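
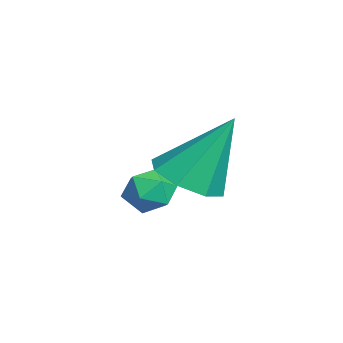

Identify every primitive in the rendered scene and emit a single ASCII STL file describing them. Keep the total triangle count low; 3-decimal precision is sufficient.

solid 
facet normal -0.884 0.039 0.467
outer loop
vertex -3.943 -3.669 0.864
vertex -3.831 -4.334 1.131
vertex -3.609 -3.752 1.503
endloop
endfacet
facet normal -0.600 0.691 0.403
outer loop
vertex -3.943 -3.669 0.864
vertex -3.609 -3.752 1.503
vertex -3.365 -3.262 1.027
endloop
endfacet
facet normal -0.495 0.819 -0.290
outer loop
vertex -3.943 -3.669 0.864
vertex -3.365 -3.262 1.027
vertex -3.436 -3.541 0.361
endloop
endfacet
facet normal -0.713 0.246 -0.656
outer loop
vertex -3.943 -3.669 0.864
vertex -3.436 -3.541 0.361
vertex -3.724 -4.204 0.425
endloop
endfacet
facet normal -0.953 -0.236 -0.188
outer loop
vertex -3.943 -3.669 0.864
vertex -3.724 -4.204 0.425
vertex -3.831 -4.334 1.131
endloop
endfacet
facet normal 0.037 0.687 0.726
outer loop
vertex -3.365 -3.262 1.027
vertex -3.609 -3.752 1.503
vertex -2.896 -3.676 1.395
endloop
endfacet
facet normal -0.423 -0.368 0.828
outer loop
vertex -3.609 -3.752 1.503
vertex -3.831 -4.334 1.131
vertex -3.184 -4.339 1.459
endloop
endfacet
facet normal -0.536 -0.812 -0.231
outer loop
vertex -3.831 -4.334 1.131
vertex -3.724 -4.204 0.425
vertex -3.255 -4.618 0.793
endloop
endfacet
facet normal -0.146 -0.032 -0.989
outer loop
vertex -3.724 -4.204 0.425
vertex -3.436 -3.541 0.361
vertex -3.011 -4.128 0.317
endloop
endfacet
facet normal 0.208 0.894 -0.397
outer loop
vertex -3.436 -3.541 0.361
vertex -3.365 -3.262 1.027
vertex -2.789 -3.546 0.689
endloop
endfacet
facet normal 0.713 -0.246 0.656
outer loop
vertex -2.677 -4.211 0.956
vertex -2.896 -3.676 1.395
vertex -3.184 -4.339 1.459
endloop
endfacet
facet normal 0.495 -0.819 0.290
outer loop
vertex -2.677 -4.211 0.956
vertex -3.184 -4.339 1.459
vertex -3.255 -4.618 0.793
endloop
endfacet
facet normal 0.600 -0.691 -0.403
outer loop
vertex -2.677 -4.211 0.956
vertex -3.255 -4.618 0.793
vertex -3.011 -4.128 0.317
endloop
endfacet
facet normal 0.884 -0.039 -0.467
outer loop
vertex -2.677 -4.211 0.956
vertex -3.011 -4.128 0.317
vertex -2.789 -3.546 0.689
endloop
endfacet
facet normal 0.953 0.236 0.188
outer loop
vertex -2.677 -4.211 0.956
vertex -2.789 -3.546 0.689
vertex -2.896 -3.676 1.395
endloop
endfacet
facet normal 0.146 0.032 0.989
outer loop
vertex -3.184 -4.339 1.459
vertex -2.896 -3.676 1.395
vertex -3.609 -3.752 1.503
endloop
endfacet
facet normal -0.208 -0.894 0.397
outer loop
vertex -3.255 -4.618 0.793
vertex -3.184 -4.339 1.459
vertex -3.831 -4.334 1.131
endloop
endfacet
facet normal -0.037 -0.687 -0.726
outer loop
vertex -3.011 -4.128 0.317
vertex -3.255 -4.618 0.793
vertex -3.724 -4.204 0.425
endloop
endfacet
facet normal 0.423 0.368 -0.828
outer loop
vertex -2.789 -3.546 0.689
vertex -3.011 -4.128 0.317
vertex -3.436 -3.541 0.361
endloop
endfacet
facet normal 0.536 0.812 0.231
outer loop
vertex -2.896 -3.676 1.395
vertex -2.789 -3.546 0.689
vertex -3.365 -3.262 1.027
endloop
endfacet
facet normal -0.035 -0.496 -0.868
outer loop
vertex -0.11 -2.986 2.07
vertex -0.996 -3.29 2.279
vertex -0.629 -2.526 1.828
endloop
endfacet
facet normal 0.664 0.747 -0.005
outer loop
vertex -0.11 -2.986 2.07
vertex -0.629 -2.526 1.828
vertex -0.924 -2.25 4.101
endloop
endfacet
facet normal -0.035 -0.496 -0.868
outer loop
vertex -0.629 -2.526 1.828
vertex -0.996 -3.29 2.279
vertex -1.363 -2.513 1.85
endloop
endfacet
facet normal 0.014 0.993 -0.119
outer loop
vertex -0.629 -2.526 1.828
vertex -1.363 -2.513 1.85
vertex -0.924 -2.25 4.101
endloop
endfacet
facet normal -0.034 -0.495 -0.868
outer loop
vertex -1.363 -2.513 1.85
vertex -0.996 -3.29 2.279
vertex -1.883 -2.956 2.123
endloop
endfacet
facet normal -0.638 0.770 0.034
outer loop
vertex -1.363 -2.513 1.85
vertex -1.883 -2.956 2.123
vertex -0.924 -2.25 4.101
endloop
endfacet
facet normal -0.034 -0.495 -0.868
outer loop
vertex -1.883 -2.956 2.123
vertex -0.996 -3.29 2.279
vertex -1.883 -3.594 2.487
endloop
endfacet
facet normal -0.907 0.208 0.365
outer loop
vertex -1.883 -2.956 2.123
vertex -1.883 -3.594 2.487
vertex -0.924 -2.25 4.101
endloop
endfacet
facet normal -0.034 -0.495 -0.868
outer loop
vertex -1.883 -3.594 2.487
vertex -0.996 -3.29 2.279
vertex -1.364 -4.054 2.729
endloop
endfacet
facet normal -0.638 -0.362 0.680
outer loop
vertex -1.883 -3.594 2.487
vertex -1.364 -4.054 2.729
vertex -0.924 -2.25 4.101
endloop
endfacet
facet normal -0.035 -0.495 -0.868
outer loop
vertex -1.364 -4.054 2.729
vertex -0.996 -3.29 2.279
vertex -0.629 -4.067 2.707
endloop
endfacet
facet normal 0.013 -0.607 0.794
outer loop
vertex -1.364 -4.054 2.729
vertex -0.629 -4.067 2.707
vertex -0.924 -2.25 4.101
endloop
endfacet
facet normal -0.035 -0.495 -0.868
outer loop
vertex -0.629 -4.067 2.707
vertex -0.996 -3.29 2.279
vertex -0.11 -3.625 2.434
endloop
endfacet
facet normal 0.664 -0.384 0.641
outer loop
vertex -0.629 -4.067 2.707
vertex -0.11 -3.625 2.434
vertex -0.924 -2.25 4.101
endloop
endfacet
facet normal -0.035 -0.495 -0.868
outer loop
vertex -0.11 -3.625 2.434
vertex -0.996 -3.29 2.279
vertex -0.11 -2.986 2.07
endloop
endfacet
facet normal 0.934 0.177 0.310
outer loop
vertex -0.11 -3.625 2.434
vertex -0.11 -2.986 2.07
vertex -0.924 -2.25 4.101
endloop
endfacet

endsolid


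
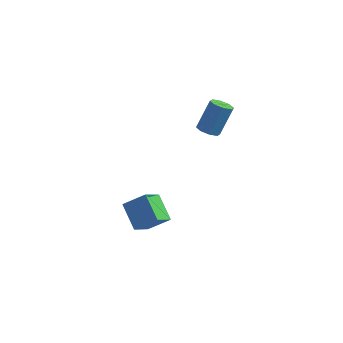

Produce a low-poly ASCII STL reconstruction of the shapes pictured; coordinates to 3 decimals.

solid 
facet normal -0.614 0.549 0.567
outer loop
vertex -2.918 -1.38 -2.273
vertex -2.685 -0.308 -3.059
vertex -3.942 -1.726 -3.048
endloop
endfacet
facet normal -0.173 -0.794 0.583
outer loop
vertex -2.995 -2.572 -3.921
vertex -2.918 -1.38 -2.273
vertex -3.942 -1.726 -3.048
endloop
endfacet
facet normal -0.615 0.549 0.566
outer loop
vertex -3.942 -1.726 -3.048
vertex -2.685 -0.308 -3.059
vertex -3.709 -0.654 -3.835
endloop
endfacet
facet normal -0.770 -0.260 -0.583
outer loop
vertex -3.709 -0.654 -3.835
vertex -2.995 -2.572 -3.921
vertex -3.942 -1.726 -3.048
endloop
endfacet
facet normal 0.770 0.260 0.583
outer loop
vertex -2.918 -1.38 -2.273
vertex -1.738 -1.154 -3.932
vertex -2.685 -0.308 -3.059
endloop
endfacet
facet normal -0.173 -0.794 0.583
outer loop
vertex -1.971 -2.226 -3.145
vertex -2.918 -1.38 -2.273
vertex -2.995 -2.572 -3.921
endloop
endfacet
facet normal 0.770 0.261 0.583
outer loop
vertex -1.971 -2.226 -3.145
vertex -1.738 -1.154 -3.932
vertex -2.918 -1.38 -2.273
endloop
endfacet
facet normal 0.173 0.794 -0.582
outer loop
vertex -2.685 -0.308 -3.059
vertex -1.738 -1.154 -3.932
vertex -3.709 -0.654 -3.835
endloop
endfacet
facet normal -0.770 -0.260 -0.583
outer loop
vertex -2.762 -1.5 -4.707
vertex -2.995 -2.572 -3.921
vertex -3.709 -0.654 -3.835
endloop
endfacet
facet normal 0.173 0.794 -0.583
outer loop
vertex -3.709 -0.654 -3.835
vertex -1.738 -1.154 -3.932
vertex -2.762 -1.5 -4.707
endloop
endfacet
facet normal 0.615 -0.549 -0.566
outer loop
vertex -2.762 -1.5 -4.707
vertex -1.971 -2.226 -3.145
vertex -2.995 -2.572 -3.921
endloop
endfacet
facet normal 0.614 -0.549 -0.566
outer loop
vertex -1.738 -1.154 -3.932
vertex -1.971 -2.226 -3.145
vertex -2.762 -1.5 -4.707
endloop
endfacet
facet normal -0.234 -0.426 -0.874
outer loop
vertex -0.135 0.649 1.316
vertex -0.688 0.879 1.352
vertex -0.165 1.064 1.122
endloop
endfacet
facet normal 0.970 -0.042 -0.239
outer loop
vertex -0.135 0.649 1.316
vertex -0.165 1.064 1.122
vertex 0.26 1.37 2.793
endloop
endfacet
facet normal 0.970 -0.042 -0.239
outer loop
vertex 0.26 1.37 2.793
vertex -0.165 1.064 1.122
vertex 0.23 1.785 2.598
endloop
endfacet
facet normal 0.234 0.427 0.873
outer loop
vertex 0.26 1.37 2.793
vertex 0.23 1.785 2.598
vertex -0.292 1.601 2.828
endloop
endfacet
facet normal -0.234 -0.426 -0.874
outer loop
vertex -0.165 1.064 1.122
vertex -0.688 0.879 1.352
vertex -0.501 1.371 1.062
endloop
endfacet
facet normal 0.640 0.609 -0.469
outer loop
vertex -0.165 1.064 1.122
vertex -0.501 1.371 1.062
vertex 0.23 1.785 2.598
endloop
endfacet
facet normal 0.640 0.609 -0.469
outer loop
vertex 0.23 1.785 2.598
vertex -0.501 1.371 1.062
vertex -0.106 2.092 2.538
endloop
endfacet
facet normal 0.234 0.427 0.873
outer loop
vertex 0.23 1.785 2.598
vertex -0.106 2.092 2.538
vertex -0.292 1.601 2.828
endloop
endfacet
facet normal -0.234 -0.426 -0.874
outer loop
vertex -0.501 1.371 1.062
vertex -0.688 0.879 1.352
vertex -0.947 1.39 1.172
endloop
endfacet
facet normal -0.066 0.903 -0.424
outer loop
vertex -0.501 1.371 1.062
vertex -0.947 1.39 1.172
vertex -0.106 2.092 2.538
endloop
endfacet
facet normal -0.066 0.903 -0.424
outer loop
vertex -0.106 2.092 2.538
vertex -0.947 1.39 1.172
vertex -0.552 2.111 2.648
endloop
endfacet
facet normal 0.234 0.427 0.873
outer loop
vertex -0.106 2.092 2.538
vertex -0.552 2.111 2.648
vertex -0.292 1.601 2.828
endloop
endfacet
facet normal -0.234 -0.426 -0.874
outer loop
vertex -0.947 1.39 1.172
vertex -0.688 0.879 1.352
vertex -1.24 1.11 1.387
endloop
endfacet
facet normal -0.733 0.668 -0.130
outer loop
vertex -0.947 1.39 1.172
vertex -1.24 1.11 1.387
vertex -0.552 2.111 2.648
endloop
endfacet
facet normal -0.733 0.667 -0.130
outer loop
vertex -0.552 2.111 2.648
vertex -1.24 1.11 1.387
vertex -0.845 1.831 2.864
endloop
endfacet
facet normal 0.235 0.428 0.873
outer loop
vertex -0.552 2.111 2.648
vertex -0.845 1.831 2.864
vertex -0.292 1.601 2.828
endloop
endfacet
facet normal -0.234 -0.427 -0.873
outer loop
vertex -1.24 1.11 1.387
vertex -0.688 0.879 1.352
vertex -1.21 0.695 1.582
endloop
endfacet
facet normal -0.970 0.042 0.239
outer loop
vertex -1.24 1.11 1.387
vertex -1.21 0.695 1.582
vertex -0.845 1.831 2.864
endloop
endfacet
facet normal -0.970 0.042 0.239
outer loop
vertex -0.845 1.831 2.864
vertex -1.21 0.695 1.582
vertex -0.815 1.416 3.058
endloop
endfacet
facet normal 0.234 0.426 0.874
outer loop
vertex -0.845 1.831 2.864
vertex -0.815 1.416 3.058
vertex -0.292 1.601 2.828
endloop
endfacet
facet normal -0.234 -0.427 -0.873
outer loop
vertex -1.21 0.695 1.582
vertex -0.688 0.879 1.352
vertex -0.874 0.388 1.642
endloop
endfacet
facet normal -0.640 -0.609 0.469
outer loop
vertex -1.21 0.695 1.582
vertex -0.874 0.388 1.642
vertex -0.815 1.416 3.058
endloop
endfacet
facet normal -0.640 -0.609 0.469
outer loop
vertex -0.815 1.416 3.058
vertex -0.874 0.388 1.642
vertex -0.479 1.109 3.118
endloop
endfacet
facet normal 0.234 0.426 0.874
outer loop
vertex -0.815 1.416 3.058
vertex -0.479 1.109 3.118
vertex -0.292 1.601 2.828
endloop
endfacet
facet normal -0.234 -0.427 -0.873
outer loop
vertex -0.874 0.388 1.642
vertex -0.688 0.879 1.352
vertex -0.428 0.369 1.532
endloop
endfacet
facet normal 0.066 -0.903 0.424
outer loop
vertex -0.874 0.388 1.642
vertex -0.428 0.369 1.532
vertex -0.479 1.109 3.118
endloop
endfacet
facet normal 0.066 -0.903 0.424
outer loop
vertex -0.479 1.109 3.118
vertex -0.428 0.369 1.532
vertex -0.033 1.09 3.008
endloop
endfacet
facet normal 0.234 0.426 0.874
outer loop
vertex -0.479 1.109 3.118
vertex -0.033 1.09 3.008
vertex -0.292 1.601 2.828
endloop
endfacet
facet normal -0.235 -0.428 -0.873
outer loop
vertex -0.428 0.369 1.532
vertex -0.688 0.879 1.352
vertex -0.135 0.649 1.316
endloop
endfacet
facet normal 0.733 -0.667 0.130
outer loop
vertex -0.428 0.369 1.532
vertex -0.135 0.649 1.316
vertex -0.033 1.09 3.008
endloop
endfacet
facet normal 0.733 -0.668 0.130
outer loop
vertex -0.033 1.09 3.008
vertex -0.135 0.649 1.316
vertex 0.26 1.37 2.793
endloop
endfacet
facet normal 0.234 0.426 0.874
outer loop
vertex -0.033 1.09 3.008
vertex 0.26 1.37 2.793
vertex -0.292 1.601 2.828
endloop
endfacet

endsolid


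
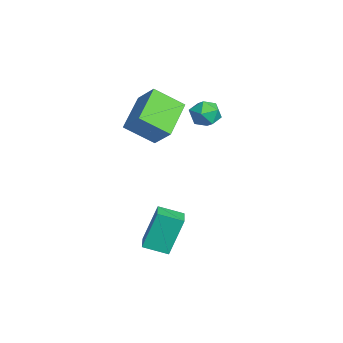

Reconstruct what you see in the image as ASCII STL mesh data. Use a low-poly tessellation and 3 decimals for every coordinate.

solid 
facet normal -0.587 -0.438 -0.680
outer loop
vertex -0.05 0.069 -0.42
vertex -1.475 0.78 0.352
vertex 0.068 1.227 -1.268
endloop
endfacet
facet normal 0.805 -0.402 -0.436
outer loop
vertex 0.755 1.74 -0.472
vertex -0.05 0.069 -0.42
vertex 0.068 1.227 -1.268
endloop
endfacet
facet normal -0.588 -0.438 -0.680
outer loop
vertex 0.068 1.227 -1.268
vertex -1.475 0.78 0.352
vertex -1.357 1.938 -0.495
endloop
endfacet
facet normal 0.082 0.804 -0.589
outer loop
vertex -1.357 1.938 -0.495
vertex 0.755 1.74 -0.472
vertex 0.068 1.227 -1.268
endloop
endfacet
facet normal -0.082 -0.804 0.589
outer loop
vertex -0.05 0.069 -0.42
vertex -0.788 1.293 1.148
vertex -1.475 0.78 0.352
endloop
endfacet
facet normal 0.805 -0.401 -0.437
outer loop
vertex 0.637 0.582 0.375
vertex -0.05 0.069 -0.42
vertex 0.755 1.74 -0.472
endloop
endfacet
facet normal -0.082 -0.804 0.589
outer loop
vertex 0.637 0.582 0.375
vertex -0.788 1.293 1.148
vertex -0.05 0.069 -0.42
endloop
endfacet
facet normal -0.805 0.401 0.436
outer loop
vertex -1.475 0.78 0.352
vertex -0.788 1.293 1.148
vertex -1.357 1.938 -0.495
endloop
endfacet
facet normal 0.082 0.804 -0.589
outer loop
vertex -0.67 2.451 0.3
vertex 0.755 1.74 -0.472
vertex -1.357 1.938 -0.495
endloop
endfacet
facet normal -0.805 0.402 0.436
outer loop
vertex -1.357 1.938 -0.495
vertex -0.788 1.293 1.148
vertex -0.67 2.451 0.3
endloop
endfacet
facet normal 0.587 0.438 0.681
outer loop
vertex -0.67 2.451 0.3
vertex 0.637 0.582 0.375
vertex 0.755 1.74 -0.472
endloop
endfacet
facet normal 0.588 0.438 0.680
outer loop
vertex -0.788 1.293 1.148
vertex 0.637 0.582 0.375
vertex -0.67 2.451 0.3
endloop
endfacet
facet normal -0.968 0.123 -0.217
outer loop
vertex 3.121 0.992 -2.837
vertex 3.312 1.918 -3.163
vertex 3.382 0.413 -4.327
endloop
endfacet
facet normal -0.191 -0.926 0.326
outer loop
vertex 4.408 0.282 -4.097
vertex 3.121 0.992 -2.837
vertex 3.382 0.413 -4.327
endloop
endfacet
facet normal -0.968 0.123 -0.218
outer loop
vertex 3.382 0.413 -4.327
vertex 3.312 1.918 -3.163
vertex 3.573 1.338 -4.653
endloop
endfacet
facet normal 0.161 -0.357 -0.920
outer loop
vertex 3.573 1.338 -4.653
vertex 4.408 0.282 -4.097
vertex 3.382 0.413 -4.327
endloop
endfacet
facet normal -0.161 0.357 0.920
outer loop
vertex 3.121 0.992 -2.837
vertex 4.338 1.787 -2.933
vertex 3.312 1.918 -3.163
endloop
endfacet
facet normal -0.191 -0.926 0.327
outer loop
vertex 4.147 0.862 -2.607
vertex 3.121 0.992 -2.837
vertex 4.408 0.282 -4.097
endloop
endfacet
facet normal -0.161 0.357 0.920
outer loop
vertex 4.147 0.862 -2.607
vertex 4.338 1.787 -2.933
vertex 3.121 0.992 -2.837
endloop
endfacet
facet normal 0.191 0.926 -0.327
outer loop
vertex 3.312 1.918 -3.163
vertex 4.338 1.787 -2.933
vertex 3.573 1.338 -4.653
endloop
endfacet
facet normal 0.161 -0.357 -0.920
outer loop
vertex 4.599 1.208 -4.423
vertex 4.408 0.282 -4.097
vertex 3.573 1.338 -4.653
endloop
endfacet
facet normal 0.190 0.926 -0.326
outer loop
vertex 3.573 1.338 -4.653
vertex 4.338 1.787 -2.933
vertex 4.599 1.208 -4.423
endloop
endfacet
facet normal 0.968 -0.123 0.218
outer loop
vertex 4.599 1.208 -4.423
vertex 4.147 0.862 -2.607
vertex 4.408 0.282 -4.097
endloop
endfacet
facet normal 0.968 -0.123 0.218
outer loop
vertex 4.338 1.787 -2.933
vertex 4.147 0.862 -2.607
vertex 4.599 1.208 -4.423
endloop
endfacet
facet normal -0.555 0.826 -0.096
outer loop
vertex 0.776 3.601 0.31
vertex 0.221 3.223 0.267
vertex 0.436 3.437 0.867
endloop
endfacet
facet normal 0.027 0.954 0.298
outer loop
vertex 0.776 3.601 0.31
vertex 0.436 3.437 0.867
vertex 1.109 3.418 0.866
endloop
endfacet
facet normal 0.600 0.794 -0.098
outer loop
vertex 0.776 3.601 0.31
vertex 1.109 3.418 0.866
vertex 1.309 3.193 0.264
endloop
endfacet
facet normal 0.371 0.568 -0.735
outer loop
vertex 0.776 3.601 0.31
vertex 1.309 3.193 0.264
vertex 0.761 3.072 -0.106
endloop
endfacet
facet normal -0.343 0.587 -0.734
outer loop
vertex 0.776 3.601 0.31
vertex 0.761 3.072 -0.106
vertex 0.221 3.223 0.267
endloop
endfacet
facet normal 0.016 0.514 0.858
outer loop
vertex 1.109 3.418 0.866
vertex 0.436 3.437 0.867
vertex 0.759 2.928 1.166
endloop
endfacet
facet normal -0.926 0.306 0.223
outer loop
vertex 0.436 3.437 0.867
vertex 0.221 3.223 0.267
vertex 0.211 2.807 0.796
endloop
endfacet
facet normal -0.582 -0.080 -0.810
outer loop
vertex 0.221 3.223 0.267
vertex 0.761 3.072 -0.106
vertex 0.411 2.582 0.194
endloop
endfacet
facet normal 0.573 -0.113 -0.812
outer loop
vertex 0.761 3.072 -0.106
vertex 1.309 3.193 0.264
vertex 1.084 2.563 0.193
endloop
endfacet
facet normal 0.942 0.254 0.218
outer loop
vertex 1.309 3.193 0.264
vertex 1.109 3.418 0.866
vertex 1.299 2.777 0.793
endloop
endfacet
facet normal -0.371 -0.568 0.735
outer loop
vertex 0.744 2.399 0.75
vertex 0.759 2.928 1.166
vertex 0.211 2.807 0.796
endloop
endfacet
facet normal -0.600 -0.794 0.098
outer loop
vertex 0.744 2.399 0.75
vertex 0.211 2.807 0.796
vertex 0.411 2.582 0.194
endloop
endfacet
facet normal -0.027 -0.954 -0.298
outer loop
vertex 0.744 2.399 0.75
vertex 0.411 2.582 0.194
vertex 1.084 2.563 0.193
endloop
endfacet
facet normal 0.555 -0.826 0.096
outer loop
vertex 0.744 2.399 0.75
vertex 1.084 2.563 0.193
vertex 1.299 2.777 0.793
endloop
endfacet
facet normal 0.343 -0.587 0.734
outer loop
vertex 0.744 2.399 0.75
vertex 1.299 2.777 0.793
vertex 0.759 2.928 1.166
endloop
endfacet
facet normal -0.573 0.113 0.812
outer loop
vertex 0.211 2.807 0.796
vertex 0.759 2.928 1.166
vertex 0.436 3.437 0.867
endloop
endfacet
facet normal -0.942 -0.254 -0.218
outer loop
vertex 0.411 2.582 0.194
vertex 0.211 2.807 0.796
vertex 0.221 3.223 0.267
endloop
endfacet
facet normal -0.016 -0.514 -0.858
outer loop
vertex 1.084 2.563 0.193
vertex 0.411 2.582 0.194
vertex 0.761 3.072 -0.106
endloop
endfacet
facet normal 0.926 -0.306 -0.223
outer loop
vertex 1.299 2.777 0.793
vertex 1.084 2.563 0.193
vertex 1.309 3.193 0.264
endloop
endfacet
facet normal 0.582 0.080 0.810
outer loop
vertex 0.759 2.928 1.166
vertex 1.299 2.777 0.793
vertex 1.109 3.418 0.866
endloop
endfacet

endsolid


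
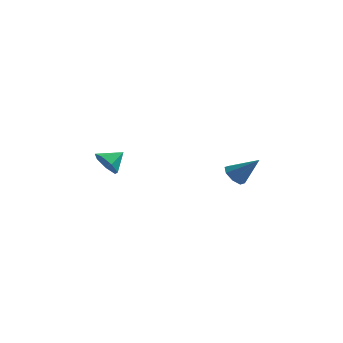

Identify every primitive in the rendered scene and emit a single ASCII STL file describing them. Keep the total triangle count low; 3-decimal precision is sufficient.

solid 
facet normal -0.719 0.037 -0.694
outer loop
vertex 3.687 1.249 2.044
vertex 3.138 1.235 2.612
vertex 3.534 1.803 2.232
endloop
endfacet
facet normal 0.867 0.357 -0.348
outer loop
vertex 3.687 1.249 2.044
vertex 3.534 1.803 2.232
vertex 4.462 1.165 3.888
endloop
endfacet
facet normal -0.720 0.038 -0.693
outer loop
vertex 3.534 1.803 2.232
vertex 3.138 1.235 2.612
vertex 3.15 2.025 2.643
endloop
endfacet
facet normal 0.526 0.850 0.033
outer loop
vertex 3.534 1.803 2.232
vertex 3.15 2.025 2.643
vertex 4.462 1.165 3.888
endloop
endfacet
facet normal -0.720 0.038 -0.693
outer loop
vertex 3.15 2.025 2.643
vertex 3.138 1.235 2.612
vertex 2.759 1.783 3.036
endloop
endfacet
facet normal 0.031 0.837 0.546
outer loop
vertex 3.15 2.025 2.643
vertex 2.759 1.783 3.036
vertex 4.462 1.165 3.888
endloop
endfacet
facet normal -0.720 0.039 -0.693
outer loop
vertex 2.759 1.783 3.036
vertex 3.138 1.235 2.612
vertex 2.59 1.221 3.18
endloop
endfacet
facet normal -0.326 0.325 0.888
outer loop
vertex 2.759 1.783 3.036
vertex 2.59 1.221 3.18
vertex 4.462 1.165 3.888
endloop
endfacet
facet normal -0.720 0.038 -0.693
outer loop
vertex 2.59 1.221 3.18
vertex 3.138 1.235 2.612
vertex 2.742 0.667 2.992
endloop
endfacet
facet normal -0.337 -0.384 0.860
outer loop
vertex 2.59 1.221 3.18
vertex 2.742 0.667 2.992
vertex 4.462 1.165 3.888
endloop
endfacet
facet normal -0.720 0.038 -0.693
outer loop
vertex 2.742 0.667 2.992
vertex 3.138 1.235 2.612
vertex 3.126 0.446 2.581
endloop
endfacet
facet normal 0.006 -0.879 0.478
outer loop
vertex 2.742 0.667 2.992
vertex 3.126 0.446 2.581
vertex 4.462 1.165 3.888
endloop
endfacet
facet normal -0.719 0.038 -0.694
outer loop
vertex 3.126 0.446 2.581
vertex 3.138 1.235 2.612
vertex 3.518 0.687 2.188
endloop
endfacet
facet normal 0.499 -0.866 -0.033
outer loop
vertex 3.126 0.446 2.581
vertex 3.518 0.687 2.188
vertex 4.462 1.165 3.888
endloop
endfacet
facet normal -0.719 0.038 -0.694
outer loop
vertex 3.518 0.687 2.188
vertex 3.138 1.235 2.612
vertex 3.687 1.249 2.044
endloop
endfacet
facet normal 0.856 -0.354 -0.376
outer loop
vertex 3.518 0.687 2.188
vertex 3.687 1.249 2.044
vertex 4.462 1.165 3.888
endloop
endfacet
facet normal -0.632 -0.600 -0.491
outer loop
vertex -3.482 1.495 2.054
vertex -3.931 1.309 2.858
vertex -4.1 1.995 2.238
endloop
endfacet
facet normal 0.488 0.761 -0.428
outer loop
vertex -3.482 1.495 2.054
vertex -4.1 1.995 2.238
vertex -3.129 2.071 3.482
endloop
endfacet
facet normal -0.631 -0.600 -0.492
outer loop
vertex -4.1 1.995 2.238
vertex -3.931 1.309 2.858
vertex -4.591 1.978 2.889
endloop
endfacet
facet normal -0.057 0.998 -0.017
outer loop
vertex -4.1 1.995 2.238
vertex -4.591 1.978 2.889
vertex -3.129 2.071 3.482
endloop
endfacet
facet normal -0.631 -0.600 -0.492
outer loop
vertex -4.591 1.978 2.889
vertex -3.931 1.309 2.858
vertex -4.585 1.457 3.517
endloop
endfacet
facet normal -0.295 0.734 0.612
outer loop
vertex -4.591 1.978 2.889
vertex -4.585 1.457 3.517
vertex -3.129 2.071 3.482
endloop
endfacet
facet normal -0.631 -0.601 -0.491
outer loop
vertex -4.585 1.457 3.517
vertex -3.931 1.309 2.858
vertex -4.086 0.825 3.649
endloop
endfacet
facet normal -0.047 0.168 0.985
outer loop
vertex -4.585 1.457 3.517
vertex -4.086 0.825 3.649
vertex -3.129 2.071 3.482
endloop
endfacet
facet normal -0.632 -0.600 -0.491
outer loop
vertex -4.086 0.825 3.649
vertex -3.931 1.309 2.858
vertex -3.471 0.557 3.185
endloop
endfacet
facet normal 0.500 -0.274 0.821
outer loop
vertex -4.086 0.825 3.649
vertex -3.471 0.557 3.185
vertex -3.129 2.071 3.482
endloop
endfacet
facet normal -0.632 -0.600 -0.491
outer loop
vertex -3.471 0.557 3.185
vertex -3.931 1.309 2.858
vertex -3.202 0.855 2.475
endloop
endfacet
facet normal 0.934 -0.259 0.245
outer loop
vertex -3.471 0.557 3.185
vertex -3.202 0.855 2.475
vertex -3.129 2.071 3.482
endloop
endfacet
facet normal -0.632 -0.600 -0.491
outer loop
vertex -3.202 0.855 2.475
vertex -3.931 1.309 2.858
vertex -3.482 1.495 2.054
endloop
endfacet
facet normal 0.929 0.202 -0.311
outer loop
vertex -3.202 0.855 2.475
vertex -3.482 1.495 2.054
vertex -3.129 2.071 3.482
endloop
endfacet

endsolid


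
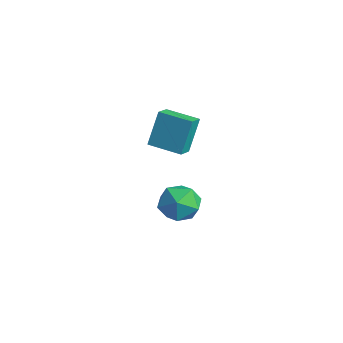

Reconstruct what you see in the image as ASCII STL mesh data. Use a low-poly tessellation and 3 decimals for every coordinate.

solid 
facet normal 0.173 -0.170 0.970
outer loop
vertex 0.086 -1.977 -2.506
vertex -0.64 -2.851 -2.53
vertex 0.46 -3.02 -2.756
endloop
endfacet
facet normal 0.748 0.111 0.654
outer loop
vertex 0.086 -1.977 -2.506
vertex 0.46 -3.02 -2.756
vertex 0.84 -2.125 -3.343
endloop
endfacet
facet normal 0.559 0.740 0.373
outer loop
vertex 0.086 -1.977 -2.506
vertex 0.84 -2.125 -3.343
vertex -0.026 -1.402 -3.479
endloop
endfacet
facet normal -0.133 0.847 0.516
outer loop
vertex 0.086 -1.977 -2.506
vertex -0.026 -1.402 -3.479
vertex -0.94 -1.851 -2.977
endloop
endfacet
facet normal -0.371 0.284 0.884
outer loop
vertex 0.086 -1.977 -2.506
vertex -0.94 -1.851 -2.977
vertex -0.64 -2.851 -2.53
endloop
endfacet
facet normal 0.940 -0.320 0.120
outer loop
vertex 0.84 -2.125 -3.343
vertex 0.46 -3.02 -2.756
vertex 0.58 -3.089 -3.883
endloop
endfacet
facet normal 0.010 -0.776 0.630
outer loop
vertex 0.46 -3.02 -2.756
vertex -0.64 -2.851 -2.53
vertex -0.334 -3.538 -3.381
endloop
endfacet
facet normal -0.870 -0.041 0.492
outer loop
vertex -0.64 -2.851 -2.53
vertex -0.94 -1.851 -2.977
vertex -1.2 -2.815 -3.517
endloop
endfacet
facet normal -0.484 0.869 -0.105
outer loop
vertex -0.94 -1.851 -2.977
vertex -0.026 -1.402 -3.479
vertex -0.82 -1.92 -4.104
endloop
endfacet
facet normal 0.634 0.697 -0.335
outer loop
vertex -0.026 -1.402 -3.479
vertex 0.84 -2.125 -3.343
vertex 0.28 -2.089 -4.33
endloop
endfacet
facet normal 0.133 -0.847 -0.516
outer loop
vertex -0.446 -2.963 -4.354
vertex 0.58 -3.089 -3.883
vertex -0.334 -3.538 -3.381
endloop
endfacet
facet normal -0.559 -0.740 -0.373
outer loop
vertex -0.446 -2.963 -4.354
vertex -0.334 -3.538 -3.381
vertex -1.2 -2.815 -3.517
endloop
endfacet
facet normal -0.748 -0.111 -0.654
outer loop
vertex -0.446 -2.963 -4.354
vertex -1.2 -2.815 -3.517
vertex -0.82 -1.92 -4.104
endloop
endfacet
facet normal -0.173 0.170 -0.970
outer loop
vertex -0.446 -2.963 -4.354
vertex -0.82 -1.92 -4.104
vertex 0.28 -2.089 -4.33
endloop
endfacet
facet normal 0.371 -0.284 -0.884
outer loop
vertex -0.446 -2.963 -4.354
vertex 0.28 -2.089 -4.33
vertex 0.58 -3.089 -3.883
endloop
endfacet
facet normal 0.484 -0.869 0.105
outer loop
vertex -0.334 -3.538 -3.381
vertex 0.58 -3.089 -3.883
vertex 0.46 -3.02 -2.756
endloop
endfacet
facet normal -0.634 -0.697 0.335
outer loop
vertex -1.2 -2.815 -3.517
vertex -0.334 -3.538 -3.381
vertex -0.64 -2.851 -2.53
endloop
endfacet
facet normal -0.940 0.320 -0.120
outer loop
vertex -0.82 -1.92 -4.104
vertex -1.2 -2.815 -3.517
vertex -0.94 -1.851 -2.977
endloop
endfacet
facet normal -0.010 0.776 -0.630
outer loop
vertex 0.28 -2.089 -4.33
vertex -0.82 -1.92 -4.104
vertex -0.026 -1.402 -3.479
endloop
endfacet
facet normal 0.870 0.041 -0.492
outer loop
vertex 0.58 -3.089 -3.883
vertex 0.28 -2.089 -4.33
vertex 0.84 -2.125 -3.343
endloop
endfacet
facet normal -0.516 0.758 -0.398
outer loop
vertex -0.752 -2.769 2.591
vertex 0.602 -1.933 2.427
vertex -0.512 -3.487 0.914
endloop
endfacet
facet normal -0.847 -0.522 0.102
outer loop
vertex -0.022 -4.207 1.293
vertex -0.752 -2.769 2.591
vertex -0.512 -3.487 0.914
endloop
endfacet
facet normal -0.516 0.758 -0.398
outer loop
vertex -0.512 -3.487 0.914
vertex 0.602 -1.933 2.427
vertex 0.842 -2.651 0.75
endloop
endfacet
facet normal 0.131 -0.391 -0.911
outer loop
vertex 0.842 -2.651 0.75
vertex -0.022 -4.207 1.293
vertex -0.512 -3.487 0.914
endloop
endfacet
facet normal -0.131 0.391 0.911
outer loop
vertex -0.752 -2.769 2.591
vertex 1.092 -2.653 2.806
vertex 0.602 -1.933 2.427
endloop
endfacet
facet normal -0.847 -0.522 0.102
outer loop
vertex -0.262 -3.489 2.97
vertex -0.752 -2.769 2.591
vertex -0.022 -4.207 1.293
endloop
endfacet
facet normal -0.131 0.391 0.911
outer loop
vertex -0.262 -3.489 2.97
vertex 1.092 -2.653 2.806
vertex -0.752 -2.769 2.591
endloop
endfacet
facet normal 0.847 0.522 -0.102
outer loop
vertex 0.602 -1.933 2.427
vertex 1.092 -2.653 2.806
vertex 0.842 -2.651 0.75
endloop
endfacet
facet normal 0.131 -0.391 -0.911
outer loop
vertex 1.332 -3.371 1.129
vertex -0.022 -4.207 1.293
vertex 0.842 -2.651 0.75
endloop
endfacet
facet normal 0.847 0.522 -0.102
outer loop
vertex 0.842 -2.651 0.75
vertex 1.092 -2.653 2.806
vertex 1.332 -3.371 1.129
endloop
endfacet
facet normal 0.516 -0.758 0.398
outer loop
vertex 1.332 -3.371 1.129
vertex -0.262 -3.489 2.97
vertex -0.022 -4.207 1.293
endloop
endfacet
facet normal 0.516 -0.758 0.398
outer loop
vertex 1.092 -2.653 2.806
vertex -0.262 -3.489 2.97
vertex 1.332 -3.371 1.129
endloop
endfacet

endsolid


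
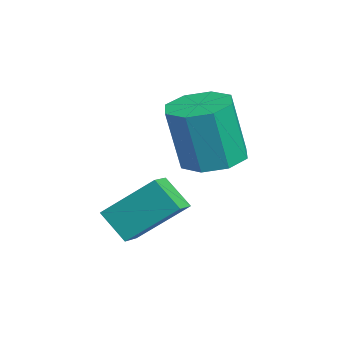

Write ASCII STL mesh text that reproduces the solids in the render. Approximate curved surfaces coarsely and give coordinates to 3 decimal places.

solid 
facet normal -0.018 0.207 -0.978
outer loop
vertex -1.706 2.42 -2.719
vertex -2.208 1.606 -2.882
vertex -2.44 2.527 -2.683
endloop
endfacet
facet normal 0.151 0.968 0.202
outer loop
vertex -1.706 2.42 -2.719
vertex -2.44 2.527 -2.683
vertex -1.67 1.987 -0.675
endloop
endfacet
facet normal 0.151 0.968 0.202
outer loop
vertex -1.67 1.987 -0.675
vertex -2.44 2.527 -2.683
vertex -2.403 2.094 -0.639
endloop
endfacet
facet normal 0.018 -0.207 0.978
outer loop
vertex -1.67 1.987 -0.675
vertex -2.403 2.094 -0.639
vertex -2.172 1.174 -0.838
endloop
endfacet
facet normal -0.017 0.207 -0.978
outer loop
vertex -2.44 2.527 -2.683
vertex -2.208 1.606 -2.882
vertex -3.038 2.095 -2.764
endloop
endfacet
facet normal -0.592 0.786 0.177
outer loop
vertex -2.44 2.527 -2.683
vertex -3.038 2.095 -2.764
vertex -2.403 2.094 -0.639
endloop
endfacet
facet normal -0.592 0.786 0.177
outer loop
vertex -2.403 2.094 -0.639
vertex -3.038 2.095 -2.764
vertex -3.001 1.662 -0.72
endloop
endfacet
facet normal 0.017 -0.207 0.978
outer loop
vertex -2.403 2.094 -0.639
vertex -3.001 1.662 -0.72
vertex -2.172 1.174 -0.838
endloop
endfacet
facet normal -0.017 0.207 -0.978
outer loop
vertex -3.038 2.095 -2.764
vertex -2.208 1.606 -2.882
vertex -3.15 1.376 -2.914
endloop
endfacet
facet normal -0.988 0.144 0.048
outer loop
vertex -3.038 2.095 -2.764
vertex -3.15 1.376 -2.914
vertex -3.001 1.662 -0.72
endloop
endfacet
facet normal -0.988 0.144 0.048
outer loop
vertex -3.001 1.662 -0.72
vertex -3.15 1.376 -2.914
vertex -3.113 0.944 -0.87
endloop
endfacet
facet normal 0.017 -0.207 0.978
outer loop
vertex -3.001 1.662 -0.72
vertex -3.113 0.944 -0.87
vertex -2.172 1.174 -0.838
endloop
endfacet
facet normal -0.017 0.207 -0.978
outer loop
vertex -3.15 1.376 -2.914
vertex -2.208 1.606 -2.882
vertex -2.71 0.793 -3.045
endloop
endfacet
facet normal -0.805 -0.583 -0.109
outer loop
vertex -3.15 1.376 -2.914
vertex -2.71 0.793 -3.045
vertex -3.113 0.944 -0.87
endloop
endfacet
facet normal -0.806 -0.582 -0.109
outer loop
vertex -3.113 0.944 -0.87
vertex -2.71 0.793 -3.045
vertex -2.674 0.36 -1.001
endloop
endfacet
facet normal 0.017 -0.207 0.978
outer loop
vertex -3.113 0.944 -0.87
vertex -2.674 0.36 -1.001
vertex -2.172 1.174 -0.838
endloop
endfacet
facet normal -0.018 0.207 -0.978
outer loop
vertex -2.71 0.793 -3.045
vertex -2.208 1.606 -2.882
vertex -1.977 0.686 -3.081
endloop
endfacet
facet normal -0.151 -0.968 -0.202
outer loop
vertex -2.71 0.793 -3.045
vertex -1.977 0.686 -3.081
vertex -2.674 0.36 -1.001
endloop
endfacet
facet normal -0.151 -0.968 -0.202
outer loop
vertex -2.674 0.36 -1.001
vertex -1.977 0.686 -3.081
vertex -1.94 0.253 -1.037
endloop
endfacet
facet normal 0.018 -0.207 0.978
outer loop
vertex -2.674 0.36 -1.001
vertex -1.94 0.253 -1.037
vertex -2.172 1.174 -0.838
endloop
endfacet
facet normal -0.017 0.207 -0.978
outer loop
vertex -1.977 0.686 -3.081
vertex -2.208 1.606 -2.882
vertex -1.379 1.118 -3.0
endloop
endfacet
facet normal 0.592 -0.786 -0.177
outer loop
vertex -1.977 0.686 -3.081
vertex -1.379 1.118 -3.0
vertex -1.94 0.253 -1.037
endloop
endfacet
facet normal 0.592 -0.786 -0.177
outer loop
vertex -1.94 0.253 -1.037
vertex -1.379 1.118 -3.0
vertex -1.342 0.685 -0.956
endloop
endfacet
facet normal 0.017 -0.207 0.978
outer loop
vertex -1.94 0.253 -1.037
vertex -1.342 0.685 -0.956
vertex -2.172 1.174 -0.838
endloop
endfacet
facet normal -0.017 0.207 -0.978
outer loop
vertex -1.379 1.118 -3.0
vertex -2.208 1.606 -2.882
vertex -1.267 1.836 -2.85
endloop
endfacet
facet normal 0.988 -0.144 -0.048
outer loop
vertex -1.379 1.118 -3.0
vertex -1.267 1.836 -2.85
vertex -1.342 0.685 -0.956
endloop
endfacet
facet normal 0.988 -0.144 -0.048
outer loop
vertex -1.342 0.685 -0.956
vertex -1.267 1.836 -2.85
vertex -1.23 1.404 -0.806
endloop
endfacet
facet normal 0.017 -0.207 0.978
outer loop
vertex -1.342 0.685 -0.956
vertex -1.23 1.404 -0.806
vertex -2.172 1.174 -0.838
endloop
endfacet
facet normal -0.017 0.207 -0.978
outer loop
vertex -1.267 1.836 -2.85
vertex -2.208 1.606 -2.882
vertex -1.706 2.42 -2.719
endloop
endfacet
facet normal 0.806 0.582 0.108
outer loop
vertex -1.267 1.836 -2.85
vertex -1.706 2.42 -2.719
vertex -1.23 1.404 -0.806
endloop
endfacet
facet normal 0.805 0.583 0.109
outer loop
vertex -1.23 1.404 -0.806
vertex -1.706 2.42 -2.719
vertex -1.67 1.987 -0.675
endloop
endfacet
facet normal 0.017 -0.207 0.978
outer loop
vertex -1.23 1.404 -0.806
vertex -1.67 1.987 -0.675
vertex -2.172 1.174 -0.838
endloop
endfacet
facet normal -0.826 0.467 -0.314
outer loop
vertex -0.392 -1.366 -3.717
vertex -0.089 -0.021 -2.514
vertex 0.211 -0.816 -4.484
endloop
endfacet
facet normal -0.165 -0.735 -0.657
outer loop
vertex 0.889 -1.199 -4.226
vertex -0.392 -1.366 -3.717
vertex 0.211 -0.816 -4.484
endloop
endfacet
facet normal -0.826 0.468 -0.315
outer loop
vertex 0.211 -0.816 -4.484
vertex -0.089 -0.021 -2.514
vertex 0.515 0.529 -3.281
endloop
endfacet
facet normal 0.538 0.491 -0.685
outer loop
vertex 0.515 0.529 -3.281
vertex 0.889 -1.199 -4.226
vertex 0.211 -0.816 -4.484
endloop
endfacet
facet normal -0.538 -0.491 0.685
outer loop
vertex -0.392 -1.366 -3.717
vertex 0.589 -0.404 -2.256
vertex -0.089 -0.021 -2.514
endloop
endfacet
facet normal -0.165 -0.735 -0.657
outer loop
vertex 0.285 -1.749 -3.459
vertex -0.392 -1.366 -3.717
vertex 0.889 -1.199 -4.226
endloop
endfacet
facet normal -0.539 -0.491 0.685
outer loop
vertex 0.285 -1.749 -3.459
vertex 0.589 -0.404 -2.256
vertex -0.392 -1.366 -3.717
endloop
endfacet
facet normal 0.165 0.735 0.657
outer loop
vertex -0.089 -0.021 -2.514
vertex 0.589 -0.404 -2.256
vertex 0.515 0.529 -3.281
endloop
endfacet
facet normal 0.539 0.491 -0.685
outer loop
vertex 1.192 0.146 -3.023
vertex 0.889 -1.199 -4.226
vertex 0.515 0.529 -3.281
endloop
endfacet
facet normal 0.165 0.735 0.657
outer loop
vertex 0.515 0.529 -3.281
vertex 0.589 -0.404 -2.256
vertex 1.192 0.146 -3.023
endloop
endfacet
facet normal 0.826 -0.468 0.315
outer loop
vertex 1.192 0.146 -3.023
vertex 0.285 -1.749 -3.459
vertex 0.889 -1.199 -4.226
endloop
endfacet
facet normal 0.826 -0.468 0.314
outer loop
vertex 0.589 -0.404 -2.256
vertex 0.285 -1.749 -3.459
vertex 1.192 0.146 -3.023
endloop
endfacet

endsolid


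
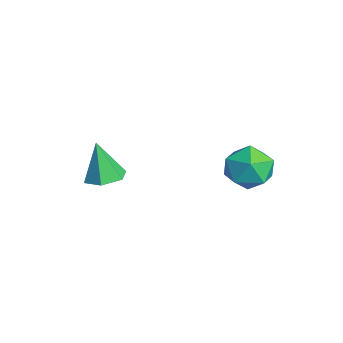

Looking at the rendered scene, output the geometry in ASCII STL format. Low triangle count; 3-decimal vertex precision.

solid 
facet normal 0.242 0.128 -0.962
outer loop
vertex -0.172 -2.341 -4.005
vertex -0.929 -2.937 -4.275
vertex -1.077 -1.952 -4.181
endloop
endfacet
facet normal 0.230 0.792 0.566
outer loop
vertex -0.172 -2.341 -4.005
vertex -1.077 -1.952 -4.181
vertex -1.431 -3.203 -2.285
endloop
endfacet
facet normal 0.242 0.128 -0.962
outer loop
vertex -1.077 -1.952 -4.181
vertex -0.929 -2.937 -4.275
vertex -1.833 -2.548 -4.451
endloop
endfacet
facet normal -0.654 0.682 0.328
outer loop
vertex -1.077 -1.952 -4.181
vertex -1.833 -2.548 -4.451
vertex -1.431 -3.203 -2.285
endloop
endfacet
facet normal 0.243 0.129 -0.961
outer loop
vertex -1.833 -2.548 -4.451
vertex -0.929 -2.937 -4.275
vertex -1.685 -3.532 -4.546
endloop
endfacet
facet normal -0.978 -0.160 0.133
outer loop
vertex -1.833 -2.548 -4.451
vertex -1.685 -3.532 -4.546
vertex -1.431 -3.203 -2.285
endloop
endfacet
facet normal 0.243 0.129 -0.961
outer loop
vertex -1.685 -3.532 -4.546
vertex -0.929 -2.937 -4.275
vertex -0.781 -3.921 -4.37
endloop
endfacet
facet normal -0.418 -0.891 0.177
outer loop
vertex -1.685 -3.532 -4.546
vertex -0.781 -3.921 -4.37
vertex -1.431 -3.203 -2.285
endloop
endfacet
facet normal 0.243 0.129 -0.961
outer loop
vertex -0.781 -3.921 -4.37
vertex -0.929 -2.937 -4.275
vertex -0.025 -3.326 -4.099
endloop
endfacet
facet normal 0.466 -0.781 0.415
outer loop
vertex -0.781 -3.921 -4.37
vertex -0.025 -3.326 -4.099
vertex -1.431 -3.203 -2.285
endloop
endfacet
facet normal 0.242 0.128 -0.962
outer loop
vertex -0.025 -3.326 -4.099
vertex -0.929 -2.937 -4.275
vertex -0.172 -2.341 -4.005
endloop
endfacet
facet normal 0.791 0.060 0.609
outer loop
vertex -0.025 -3.326 -4.099
vertex -0.172 -2.341 -4.005
vertex -1.431 -3.203 -2.285
endloop
endfacet
facet normal -0.081 0.995 0.050
outer loop
vertex 3.592 3.272 -2.126
vertex 2.695 3.156 -1.261
vertex 3.895 3.236 -0.912
endloop
endfacet
facet normal 0.585 0.802 -0.122
outer loop
vertex 3.592 3.272 -2.126
vertex 3.895 3.236 -0.912
vertex 4.582 2.608 -1.748
endloop
endfacet
facet normal 0.554 0.415 -0.721
outer loop
vertex 3.592 3.272 -2.126
vertex 4.582 2.608 -1.748
vertex 3.808 2.14 -2.612
endloop
endfacet
facet normal -0.130 0.370 -0.920
outer loop
vertex 3.592 3.272 -2.126
vertex 3.808 2.14 -2.612
vertex 2.642 2.479 -2.311
endloop
endfacet
facet normal -0.522 0.729 -0.443
outer loop
vertex 3.592 3.272 -2.126
vertex 2.642 2.479 -2.311
vertex 2.695 3.156 -1.261
endloop
endfacet
facet normal 0.834 0.382 0.399
outer loop
vertex 4.582 2.608 -1.748
vertex 3.895 3.236 -0.912
vertex 4.298 2.081 -0.649
endloop
endfacet
facet normal -0.243 0.695 0.677
outer loop
vertex 3.895 3.236 -0.912
vertex 2.695 3.156 -1.261
vertex 3.132 2.42 -0.348
endloop
endfacet
facet normal -0.957 0.263 -0.121
outer loop
vertex 2.695 3.156 -1.261
vertex 2.642 2.479 -2.311
vertex 2.358 1.952 -1.212
endloop
endfacet
facet normal -0.322 -0.316 -0.893
outer loop
vertex 2.642 2.479 -2.311
vertex 3.808 2.14 -2.612
vertex 3.045 1.324 -2.048
endloop
endfacet
facet normal 0.784 -0.243 -0.571
outer loop
vertex 3.808 2.14 -2.612
vertex 4.582 2.608 -1.748
vertex 4.245 1.404 -1.699
endloop
endfacet
facet normal 0.130 -0.370 0.920
outer loop
vertex 3.348 1.288 -0.834
vertex 4.298 2.081 -0.649
vertex 3.132 2.42 -0.348
endloop
endfacet
facet normal -0.554 -0.415 0.721
outer loop
vertex 3.348 1.288 -0.834
vertex 3.132 2.42 -0.348
vertex 2.358 1.952 -1.212
endloop
endfacet
facet normal -0.585 -0.802 0.122
outer loop
vertex 3.348 1.288 -0.834
vertex 2.358 1.952 -1.212
vertex 3.045 1.324 -2.048
endloop
endfacet
facet normal 0.081 -0.995 -0.050
outer loop
vertex 3.348 1.288 -0.834
vertex 3.045 1.324 -2.048
vertex 4.245 1.404 -1.699
endloop
endfacet
facet normal 0.522 -0.729 0.443
outer loop
vertex 3.348 1.288 -0.834
vertex 4.245 1.404 -1.699
vertex 4.298 2.081 -0.649
endloop
endfacet
facet normal 0.322 0.316 0.893
outer loop
vertex 3.132 2.42 -0.348
vertex 4.298 2.081 -0.649
vertex 3.895 3.236 -0.912
endloop
endfacet
facet normal -0.784 0.243 0.571
outer loop
vertex 2.358 1.952 -1.212
vertex 3.132 2.42 -0.348
vertex 2.695 3.156 -1.261
endloop
endfacet
facet normal -0.834 -0.382 -0.399
outer loop
vertex 3.045 1.324 -2.048
vertex 2.358 1.952 -1.212
vertex 2.642 2.479 -2.311
endloop
endfacet
facet normal 0.243 -0.695 -0.677
outer loop
vertex 4.245 1.404 -1.699
vertex 3.045 1.324 -2.048
vertex 3.808 2.14 -2.612
endloop
endfacet
facet normal 0.957 -0.263 0.121
outer loop
vertex 4.298 2.081 -0.649
vertex 4.245 1.404 -1.699
vertex 4.582 2.608 -1.748
endloop
endfacet

endsolid


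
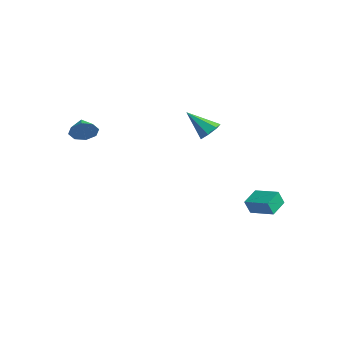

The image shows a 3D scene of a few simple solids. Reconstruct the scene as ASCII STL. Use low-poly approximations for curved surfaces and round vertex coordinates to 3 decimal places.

solid 
facet normal 0.824 -0.415 -0.387
outer loop
vertex -2.525 -3.135 4.136
vertex -2.945 -3.414 3.541
vertex -2.55 -2.755 3.675
endloop
endfacet
facet normal 0.014 0.772 0.636
outer loop
vertex -2.525 -3.135 4.136
vertex -2.55 -2.755 3.675
vertex -3.835 -2.966 3.959
endloop
endfacet
facet normal 0.823 -0.415 -0.387
outer loop
vertex -2.55 -2.755 3.675
vertex -2.945 -3.414 3.541
vertex -2.807 -2.762 3.136
endloop
endfacet
facet normal -0.149 0.987 0.058
outer loop
vertex -2.55 -2.755 3.675
vertex -2.807 -2.762 3.136
vertex -3.835 -2.966 3.959
endloop
endfacet
facet normal 0.824 -0.414 -0.386
outer loop
vertex -2.807 -2.762 3.136
vertex -2.945 -3.414 3.541
vertex -3.144 -3.151 2.834
endloop
endfacet
facet normal -0.492 0.758 -0.427
outer loop
vertex -2.807 -2.762 3.136
vertex -3.144 -3.151 2.834
vertex -3.835 -2.966 3.959
endloop
endfacet
facet normal 0.823 -0.416 -0.386
outer loop
vertex -3.144 -3.151 2.834
vertex -2.945 -3.414 3.541
vertex -3.366 -3.694 2.946
endloop
endfacet
facet normal -0.814 0.222 -0.537
outer loop
vertex -3.144 -3.151 2.834
vertex -3.366 -3.694 2.946
vertex -3.835 -2.966 3.959
endloop
endfacet
facet normal 0.823 -0.416 -0.387
outer loop
vertex -3.366 -3.694 2.946
vertex -2.945 -3.414 3.541
vertex -3.341 -4.073 3.407
endloop
endfacet
facet normal -0.928 -0.311 -0.206
outer loop
vertex -3.366 -3.694 2.946
vertex -3.341 -4.073 3.407
vertex -3.835 -2.966 3.959
endloop
endfacet
facet normal 0.823 -0.416 -0.387
outer loop
vertex -3.341 -4.073 3.407
vertex -2.945 -3.414 3.541
vertex -3.084 -4.066 3.946
endloop
endfacet
facet normal -0.765 -0.526 0.371
outer loop
vertex -3.341 -4.073 3.407
vertex -3.084 -4.066 3.946
vertex -3.835 -2.966 3.959
endloop
endfacet
facet normal 0.823 -0.416 -0.387
outer loop
vertex -3.084 -4.066 3.946
vertex -2.945 -3.414 3.541
vertex -2.746 -3.678 4.248
endloop
endfacet
facet normal -0.422 -0.298 0.856
outer loop
vertex -3.084 -4.066 3.946
vertex -2.746 -3.678 4.248
vertex -3.835 -2.966 3.959
endloop
endfacet
facet normal 0.824 -0.415 -0.387
outer loop
vertex -2.746 -3.678 4.248
vertex -2.945 -3.414 3.541
vertex -2.525 -3.135 4.136
endloop
endfacet
facet normal -0.100 0.240 0.966
outer loop
vertex -2.746 -3.678 4.248
vertex -2.525 -3.135 4.136
vertex -3.835 -2.966 3.959
endloop
endfacet
facet normal -0.934 -0.293 -0.204
outer loop
vertex 2.479 2.549 -1.004
vertex 2.08 3.559 -0.626
vertex 2.553 2.886 -1.825
endloop
endfacet
facet normal 0.347 -0.878 -0.329
outer loop
vertex 3.88 3.301 -1.534
vertex 2.479 2.549 -1.004
vertex 2.553 2.886 -1.825
endloop
endfacet
facet normal -0.934 -0.291 -0.205
outer loop
vertex 2.553 2.886 -1.825
vertex 2.08 3.559 -0.626
vertex 2.155 3.896 -1.446
endloop
endfacet
facet normal 0.084 0.379 -0.922
outer loop
vertex 2.155 3.896 -1.446
vertex 3.88 3.301 -1.534
vertex 2.553 2.886 -1.825
endloop
endfacet
facet normal -0.084 -0.378 0.922
outer loop
vertex 2.479 2.549 -1.004
vertex 3.407 3.974 -0.335
vertex 2.08 3.559 -0.626
endloop
endfacet
facet normal 0.347 -0.878 -0.329
outer loop
vertex 3.805 2.964 -0.714
vertex 2.479 2.549 -1.004
vertex 3.88 3.301 -1.534
endloop
endfacet
facet normal -0.083 -0.379 0.922
outer loop
vertex 3.805 2.964 -0.714
vertex 3.407 3.974 -0.335
vertex 2.479 2.549 -1.004
endloop
endfacet
facet normal -0.347 0.878 0.329
outer loop
vertex 2.08 3.559 -0.626
vertex 3.407 3.974 -0.335
vertex 2.155 3.896 -1.446
endloop
endfacet
facet normal 0.083 0.378 -0.922
outer loop
vertex 3.481 4.311 -1.156
vertex 3.88 3.301 -1.534
vertex 2.155 3.896 -1.446
endloop
endfacet
facet normal -0.347 0.878 0.329
outer loop
vertex 2.155 3.896 -1.446
vertex 3.407 3.974 -0.335
vertex 3.481 4.311 -1.156
endloop
endfacet
facet normal 0.934 0.292 0.205
outer loop
vertex 3.481 4.311 -1.156
vertex 3.805 2.964 -0.714
vertex 3.88 3.301 -1.534
endloop
endfacet
facet normal 0.935 0.292 0.204
outer loop
vertex 3.407 3.974 -0.335
vertex 3.805 2.964 -0.714
vertex 3.481 4.311 -1.156
endloop
endfacet
facet normal 0.563 0.432 -0.705
outer loop
vertex 0.227 1.976 3.073
vertex -0.287 2.468 2.964
vertex 0.268 2.492 3.422
endloop
endfacet
facet normal 0.576 -0.489 0.655
outer loop
vertex 0.227 1.976 3.073
vertex 0.268 2.492 3.422
vertex -1.273 1.712 4.196
endloop
endfacet
facet normal 0.563 0.433 -0.704
outer loop
vertex 0.268 2.492 3.422
vertex -0.287 2.468 2.964
vertex -0.109 2.99 3.427
endloop
endfacet
facet normal 0.334 0.244 0.911
outer loop
vertex 0.268 2.492 3.422
vertex -0.109 2.99 3.427
vertex -1.273 1.712 4.196
endloop
endfacet
facet normal 0.564 0.432 -0.704
outer loop
vertex -0.109 2.99 3.427
vertex -0.287 2.468 2.964
vertex -0.62 3.095 3.082
endloop
endfacet
facet normal -0.309 0.681 0.664
outer loop
vertex -0.109 2.99 3.427
vertex -0.62 3.095 3.082
vertex -1.273 1.712 4.196
endloop
endfacet
facet normal 0.563 0.432 -0.704
outer loop
vertex -0.62 3.095 3.082
vertex -0.287 2.468 2.964
vertex -0.88 2.728 2.649
endloop
endfacet
facet normal -0.865 0.491 0.103
outer loop
vertex -0.62 3.095 3.082
vertex -0.88 2.728 2.649
vertex -1.273 1.712 4.196
endloop
endfacet
facet normal 0.563 0.432 -0.704
outer loop
vertex -0.88 2.728 2.649
vertex -0.287 2.468 2.964
vertex -0.693 2.165 2.453
endloop
endfacet
facet normal -0.918 -0.182 -0.353
outer loop
vertex -0.88 2.728 2.649
vertex -0.693 2.165 2.453
vertex -1.273 1.712 4.196
endloop
endfacet
facet normal 0.563 0.432 -0.704
outer loop
vertex -0.693 2.165 2.453
vertex -0.287 2.468 2.964
vertex -0.201 1.83 2.641
endloop
endfacet
facet normal -0.428 -0.830 -0.358
outer loop
vertex -0.693 2.165 2.453
vertex -0.201 1.83 2.641
vertex -1.273 1.712 4.196
endloop
endfacet
facet normal 0.563 0.432 -0.704
outer loop
vertex -0.201 1.83 2.641
vertex -0.287 2.468 2.964
vertex 0.227 1.976 3.073
endloop
endfacet
facet normal 0.238 -0.967 0.091
outer loop
vertex -0.201 1.83 2.641
vertex 0.227 1.976 3.073
vertex -1.273 1.712 4.196
endloop
endfacet

endsolid


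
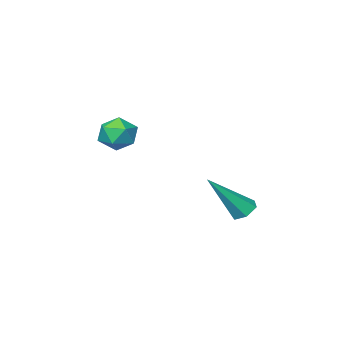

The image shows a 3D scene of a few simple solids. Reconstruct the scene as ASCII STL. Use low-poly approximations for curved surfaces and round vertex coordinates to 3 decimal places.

solid 
facet normal -0.614 0.202 -0.763
outer loop
vertex -2.543 0.644 -2.102
vertex -2.966 0.624 -1.767
vertex -2.709 1.091 -1.85
endloop
endfacet
facet normal 0.848 0.462 -0.261
outer loop
vertex -2.543 0.644 -2.102
vertex -2.709 1.091 -1.85
vertex -1.734 0.216 -0.233
endloop
endfacet
facet normal -0.614 0.202 -0.763
outer loop
vertex -2.709 1.091 -1.85
vertex -2.966 0.624 -1.767
vertex -3.132 1.071 -1.515
endloop
endfacet
facet normal 0.234 0.907 0.350
outer loop
vertex -2.709 1.091 -1.85
vertex -3.132 1.071 -1.515
vertex -1.734 0.216 -0.233
endloop
endfacet
facet normal -0.613 0.203 -0.764
outer loop
vertex -3.132 1.071 -1.515
vertex -2.966 0.624 -1.767
vertex -3.389 0.603 -1.433
endloop
endfacet
facet normal -0.475 0.399 0.784
outer loop
vertex -3.132 1.071 -1.515
vertex -3.389 0.603 -1.433
vertex -1.734 0.216 -0.233
endloop
endfacet
facet normal -0.613 0.203 -0.764
outer loop
vertex -3.389 0.603 -1.433
vertex -2.966 0.624 -1.767
vertex -3.223 0.156 -1.685
endloop
endfacet
facet normal -0.570 -0.554 0.607
outer loop
vertex -3.389 0.603 -1.433
vertex -3.223 0.156 -1.685
vertex -1.734 0.216 -0.233
endloop
endfacet
facet normal -0.614 0.203 -0.763
outer loop
vertex -3.223 0.156 -1.685
vertex -2.966 0.624 -1.767
vertex -2.8 0.176 -2.02
endloop
endfacet
facet normal 0.044 -0.999 -0.004
outer loop
vertex -3.223 0.156 -1.685
vertex -2.8 0.176 -2.02
vertex -1.734 0.216 -0.233
endloop
endfacet
facet normal -0.614 0.203 -0.763
outer loop
vertex -2.8 0.176 -2.02
vertex -2.966 0.624 -1.767
vertex -2.543 0.644 -2.102
endloop
endfacet
facet normal 0.753 -0.490 -0.438
outer loop
vertex -2.8 0.176 -2.02
vertex -2.543 0.644 -2.102
vertex -1.734 0.216 -0.233
endloop
endfacet
facet normal 0.327 0.348 0.879
outer loop
vertex -0.819 -3.301 1.243
vertex -0.99 -3.993 1.581
vertex -0.276 -3.873 1.268
endloop
endfacet
facet normal 0.675 0.656 0.337
outer loop
vertex -0.819 -3.301 1.243
vertex -0.276 -3.873 1.268
vertex -0.367 -3.443 0.613
endloop
endfacet
facet normal 0.194 0.978 -0.081
outer loop
vertex -0.819 -3.301 1.243
vertex -0.367 -3.443 0.613
vertex -1.137 -3.298 0.521
endloop
endfacet
facet normal -0.452 0.869 0.203
outer loop
vertex -0.819 -3.301 1.243
vertex -1.137 -3.298 0.521
vertex -1.522 -3.638 1.119
endloop
endfacet
facet normal -0.370 0.480 0.795
outer loop
vertex -0.819 -3.301 1.243
vertex -1.522 -3.638 1.119
vertex -0.99 -3.993 1.581
endloop
endfacet
facet normal 0.989 0.141 -0.045
outer loop
vertex -0.367 -3.443 0.613
vertex -0.276 -3.873 1.268
vertex -0.258 -4.222 0.561
endloop
endfacet
facet normal 0.425 -0.358 0.832
outer loop
vertex -0.276 -3.873 1.268
vertex -0.99 -3.993 1.581
vertex -0.643 -4.562 1.159
endloop
endfacet
facet normal -0.702 -0.145 0.697
outer loop
vertex -0.99 -3.993 1.581
vertex -1.522 -3.638 1.119
vertex -1.413 -4.417 1.067
endloop
endfacet
facet normal -0.834 0.486 -0.261
outer loop
vertex -1.522 -3.638 1.119
vertex -1.137 -3.298 0.521
vertex -1.504 -3.987 0.412
endloop
endfacet
facet normal 0.211 0.662 -0.719
outer loop
vertex -1.137 -3.298 0.521
vertex -0.367 -3.443 0.613
vertex -0.79 -3.867 0.099
endloop
endfacet
facet normal 0.452 -0.869 -0.203
outer loop
vertex -0.961 -4.559 0.437
vertex -0.258 -4.222 0.561
vertex -0.643 -4.562 1.159
endloop
endfacet
facet normal -0.194 -0.978 0.081
outer loop
vertex -0.961 -4.559 0.437
vertex -0.643 -4.562 1.159
vertex -1.413 -4.417 1.067
endloop
endfacet
facet normal -0.675 -0.656 -0.337
outer loop
vertex -0.961 -4.559 0.437
vertex -1.413 -4.417 1.067
vertex -1.504 -3.987 0.412
endloop
endfacet
facet normal -0.327 -0.348 -0.879
outer loop
vertex -0.961 -4.559 0.437
vertex -1.504 -3.987 0.412
vertex -0.79 -3.867 0.099
endloop
endfacet
facet normal 0.370 -0.480 -0.795
outer loop
vertex -0.961 -4.559 0.437
vertex -0.79 -3.867 0.099
vertex -0.258 -4.222 0.561
endloop
endfacet
facet normal 0.834 -0.486 0.261
outer loop
vertex -0.643 -4.562 1.159
vertex -0.258 -4.222 0.561
vertex -0.276 -3.873 1.268
endloop
endfacet
facet normal -0.211 -0.662 0.719
outer loop
vertex -1.413 -4.417 1.067
vertex -0.643 -4.562 1.159
vertex -0.99 -3.993 1.581
endloop
endfacet
facet normal -0.989 -0.141 0.045
outer loop
vertex -1.504 -3.987 0.412
vertex -1.413 -4.417 1.067
vertex -1.522 -3.638 1.119
endloop
endfacet
facet normal -0.425 0.358 -0.832
outer loop
vertex -0.79 -3.867 0.099
vertex -1.504 -3.987 0.412
vertex -1.137 -3.298 0.521
endloop
endfacet
facet normal 0.702 0.145 -0.697
outer loop
vertex -0.258 -4.222 0.561
vertex -0.79 -3.867 0.099
vertex -0.367 -3.443 0.613
endloop
endfacet

endsolid


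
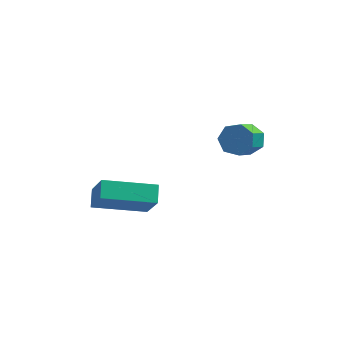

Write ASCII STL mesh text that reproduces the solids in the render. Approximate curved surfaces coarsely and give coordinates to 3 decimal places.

solid 
facet normal -0.318 0.467 -0.825
outer loop
vertex -3.275 0.088 -3.051
vertex -1.254 0.589 -3.545
vertex -3.206 -0.603 -3.469
endloop
endfacet
facet normal -0.945 -0.234 0.231
outer loop
vertex -2.686 -1.369 -2.115
vertex -3.275 0.088 -3.051
vertex -3.206 -0.603 -3.469
endloop
endfacet
facet normal -0.317 0.467 -0.826
outer loop
vertex -3.206 -0.603 -3.469
vertex -1.254 0.589 -3.545
vertex -1.185 -0.102 -3.962
endloop
endfacet
facet normal 0.086 -0.853 -0.515
outer loop
vertex -1.185 -0.102 -3.962
vertex -2.686 -1.369 -2.115
vertex -3.206 -0.603 -3.469
endloop
endfacet
facet normal -0.085 0.853 0.515
outer loop
vertex -3.275 0.088 -3.051
vertex -0.734 -0.177 -2.191
vertex -1.254 0.589 -3.545
endloop
endfacet
facet normal -0.945 -0.234 0.231
outer loop
vertex -2.755 -0.678 -1.698
vertex -3.275 0.088 -3.051
vertex -2.686 -1.369 -2.115
endloop
endfacet
facet normal -0.086 0.853 0.516
outer loop
vertex -2.755 -0.678 -1.698
vertex -0.734 -0.177 -2.191
vertex -3.275 0.088 -3.051
endloop
endfacet
facet normal 0.945 0.234 -0.231
outer loop
vertex -1.254 0.589 -3.545
vertex -0.734 -0.177 -2.191
vertex -1.185 -0.102 -3.962
endloop
endfacet
facet normal 0.085 -0.853 -0.516
outer loop
vertex -0.665 -0.868 -2.609
vertex -2.686 -1.369 -2.115
vertex -1.185 -0.102 -3.962
endloop
endfacet
facet normal 0.945 0.234 -0.231
outer loop
vertex -1.185 -0.102 -3.962
vertex -0.734 -0.177 -2.191
vertex -0.665 -0.868 -2.609
endloop
endfacet
facet normal 0.317 -0.467 0.826
outer loop
vertex -0.665 -0.868 -2.609
vertex -2.755 -0.678 -1.698
vertex -2.686 -1.369 -2.115
endloop
endfacet
facet normal 0.317 -0.467 0.825
outer loop
vertex -0.734 -0.177 -2.191
vertex -2.755 -0.678 -1.698
vertex -0.665 -0.868 -2.609
endloop
endfacet
facet normal 0.171 0.753 -0.635
outer loop
vertex 2.87 2.154 -0.784
vertex 2.267 2.028 -1.096
vertex 2.396 2.447 -0.564
endloop
endfacet
facet normal 0.587 0.440 0.680
outer loop
vertex 2.87 2.154 -0.784
vertex 2.396 2.447 -0.564
vertex 2.575 0.859 0.309
endloop
endfacet
facet normal 0.587 0.440 0.680
outer loop
vertex 2.575 0.859 0.309
vertex 2.396 2.447 -0.564
vertex 2.101 1.152 0.529
endloop
endfacet
facet normal -0.171 -0.753 0.635
outer loop
vertex 2.575 0.859 0.309
vertex 2.101 1.152 0.529
vertex 1.973 0.732 -0.004
endloop
endfacet
facet normal 0.173 0.753 -0.635
outer loop
vertex 2.396 2.447 -0.564
vertex 2.267 2.028 -1.096
vertex 1.826 2.425 -0.745
endloop
endfacet
facet normal -0.251 0.657 0.711
outer loop
vertex 2.396 2.447 -0.564
vertex 1.826 2.425 -0.745
vertex 2.101 1.152 0.529
endloop
endfacet
facet normal -0.252 0.657 0.711
outer loop
vertex 2.101 1.152 0.529
vertex 1.826 2.425 -0.745
vertex 1.531 1.129 0.348
endloop
endfacet
facet normal -0.171 -0.753 0.635
outer loop
vertex 2.101 1.152 0.529
vertex 1.531 1.129 0.348
vertex 1.973 0.732 -0.004
endloop
endfacet
facet normal 0.171 0.752 -0.636
outer loop
vertex 1.826 2.425 -0.745
vertex 2.267 2.028 -1.096
vertex 1.588 2.103 -1.19
endloop
endfacet
facet normal -0.901 0.380 0.207
outer loop
vertex 1.826 2.425 -0.745
vertex 1.588 2.103 -1.19
vertex 1.531 1.129 0.348
endloop
endfacet
facet normal -0.902 0.380 0.207
outer loop
vertex 1.531 1.129 0.348
vertex 1.588 2.103 -1.19
vertex 1.293 0.807 -0.098
endloop
endfacet
facet normal -0.171 -0.753 0.635
outer loop
vertex 1.531 1.129 0.348
vertex 1.293 0.807 -0.098
vertex 1.973 0.732 -0.004
endloop
endfacet
facet normal 0.171 0.754 -0.635
outer loop
vertex 1.588 2.103 -1.19
vertex 2.267 2.028 -1.096
vertex 1.862 1.725 -1.565
endloop
endfacet
facet normal -0.873 -0.183 -0.453
outer loop
vertex 1.588 2.103 -1.19
vertex 1.862 1.725 -1.565
vertex 1.293 0.807 -0.098
endloop
endfacet
facet normal -0.873 -0.183 -0.453
outer loop
vertex 1.293 0.807 -0.098
vertex 1.862 1.725 -1.565
vertex 1.567 0.429 -0.473
endloop
endfacet
facet normal -0.171 -0.754 0.635
outer loop
vertex 1.293 0.807 -0.098
vertex 1.567 0.429 -0.473
vertex 1.973 0.732 -0.004
endloop
endfacet
facet normal 0.171 0.754 -0.635
outer loop
vertex 1.862 1.725 -1.565
vertex 2.267 2.028 -1.096
vertex 2.441 1.575 -1.587
endloop
endfacet
facet normal -0.187 -0.608 -0.772
outer loop
vertex 1.862 1.725 -1.565
vertex 2.441 1.575 -1.587
vertex 1.567 0.429 -0.473
endloop
endfacet
facet normal -0.186 -0.608 -0.772
outer loop
vertex 1.567 0.429 -0.473
vertex 2.441 1.575 -1.587
vertex 2.146 0.279 -0.494
endloop
endfacet
facet normal -0.172 -0.753 0.635
outer loop
vertex 1.567 0.429 -0.473
vertex 2.146 0.279 -0.494
vertex 1.973 0.732 -0.004
endloop
endfacet
facet normal 0.171 0.754 -0.635
outer loop
vertex 2.441 1.575 -1.587
vertex 2.267 2.028 -1.096
vertex 2.89 1.766 -1.239
endloop
endfacet
facet normal 0.640 -0.575 -0.510
outer loop
vertex 2.441 1.575 -1.587
vertex 2.89 1.766 -1.239
vertex 2.146 0.279 -0.494
endloop
endfacet
facet normal 0.639 -0.575 -0.510
outer loop
vertex 2.146 0.279 -0.494
vertex 2.89 1.766 -1.239
vertex 2.595 0.47 -0.147
endloop
endfacet
facet normal -0.171 -0.753 0.636
outer loop
vertex 2.146 0.279 -0.494
vertex 2.595 0.47 -0.147
vertex 1.973 0.732 -0.004
endloop
endfacet
facet normal 0.171 0.753 -0.635
outer loop
vertex 2.89 1.766 -1.239
vertex 2.267 2.028 -1.096
vertex 2.87 2.154 -0.784
endloop
endfacet
facet normal 0.985 -0.109 0.136
outer loop
vertex 2.89 1.766 -1.239
vertex 2.87 2.154 -0.784
vertex 2.595 0.47 -0.147
endloop
endfacet
facet normal 0.985 -0.109 0.136
outer loop
vertex 2.595 0.47 -0.147
vertex 2.87 2.154 -0.784
vertex 2.575 0.859 0.309
endloop
endfacet
facet normal -0.171 -0.753 0.635
outer loop
vertex 2.595 0.47 -0.147
vertex 2.575 0.859 0.309
vertex 1.973 0.732 -0.004
endloop
endfacet

endsolid


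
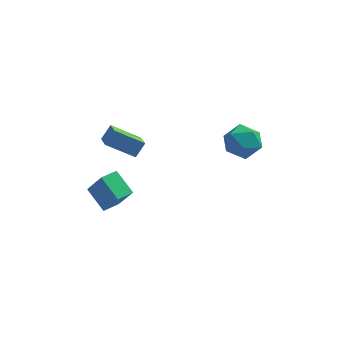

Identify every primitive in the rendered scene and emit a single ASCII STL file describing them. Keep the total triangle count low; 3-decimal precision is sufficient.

solid 
facet normal -0.856 -0.042 0.516
outer loop
vertex -3.518 1.33 2.771
vertex -3.877 2.45 2.266
vertex -3.949 0.853 2.018
endloop
endfacet
facet normal 0.280 -0.875 0.394
outer loop
vertex -2.383 0.93 1.074
vertex -3.518 1.33 2.771
vertex -3.949 0.853 2.018
endloop
endfacet
facet normal -0.856 -0.042 0.516
outer loop
vertex -3.949 0.853 2.018
vertex -3.877 2.45 2.266
vertex -4.308 1.973 1.513
endloop
endfacet
facet normal -0.435 -0.482 -0.761
outer loop
vertex -4.308 1.973 1.513
vertex -2.383 0.93 1.074
vertex -3.949 0.853 2.018
endloop
endfacet
facet normal 0.435 0.482 0.761
outer loop
vertex -3.518 1.33 2.771
vertex -2.311 2.527 1.322
vertex -3.877 2.45 2.266
endloop
endfacet
facet normal 0.280 -0.875 0.394
outer loop
vertex -1.952 1.407 1.827
vertex -3.518 1.33 2.771
vertex -2.383 0.93 1.074
endloop
endfacet
facet normal 0.435 0.482 0.761
outer loop
vertex -1.952 1.407 1.827
vertex -2.311 2.527 1.322
vertex -3.518 1.33 2.771
endloop
endfacet
facet normal -0.280 0.875 -0.394
outer loop
vertex -3.877 2.45 2.266
vertex -2.311 2.527 1.322
vertex -4.308 1.973 1.513
endloop
endfacet
facet normal -0.435 -0.482 -0.761
outer loop
vertex -2.742 2.05 0.569
vertex -2.383 0.93 1.074
vertex -4.308 1.973 1.513
endloop
endfacet
facet normal -0.280 0.875 -0.394
outer loop
vertex -4.308 1.973 1.513
vertex -2.311 2.527 1.322
vertex -2.742 2.05 0.569
endloop
endfacet
facet normal 0.856 0.042 -0.516
outer loop
vertex -2.742 2.05 0.569
vertex -1.952 1.407 1.827
vertex -2.383 0.93 1.074
endloop
endfacet
facet normal 0.856 0.042 -0.516
outer loop
vertex -2.311 2.527 1.322
vertex -1.952 1.407 1.827
vertex -2.742 2.05 0.569
endloop
endfacet
facet normal -0.451 0.316 -0.835
outer loop
vertex -4.306 -2.936 1.683
vertex -3.663 -2.199 1.614
vertex -3.386 -3.816 0.853
endloop
endfacet
facet normal -0.655 -0.752 0.071
outer loop
vertex -2.577 -4.381 2.346
vertex -4.306 -2.936 1.683
vertex -3.386 -3.816 0.853
endloop
endfacet
facet normal -0.453 0.315 -0.834
outer loop
vertex -3.386 -3.816 0.853
vertex -3.663 -2.199 1.614
vertex -2.744 -3.079 0.783
endloop
endfacet
facet normal 0.605 -0.579 -0.547
outer loop
vertex -2.744 -3.079 0.783
vertex -2.577 -4.381 2.346
vertex -3.386 -3.816 0.853
endloop
endfacet
facet normal -0.605 0.579 0.547
outer loop
vertex -4.306 -2.936 1.683
vertex -2.854 -2.764 3.107
vertex -3.663 -2.199 1.614
endloop
endfacet
facet normal -0.656 -0.752 0.071
outer loop
vertex -3.496 -3.501 3.177
vertex -4.306 -2.936 1.683
vertex -2.577 -4.381 2.346
endloop
endfacet
facet normal -0.605 0.579 0.547
outer loop
vertex -3.496 -3.501 3.177
vertex -2.854 -2.764 3.107
vertex -4.306 -2.936 1.683
endloop
endfacet
facet normal 0.656 0.752 -0.071
outer loop
vertex -3.663 -2.199 1.614
vertex -2.854 -2.764 3.107
vertex -2.744 -3.079 0.783
endloop
endfacet
facet normal 0.605 -0.579 -0.547
outer loop
vertex -1.934 -3.644 2.277
vertex -2.577 -4.381 2.346
vertex -2.744 -3.079 0.783
endloop
endfacet
facet normal 0.655 0.752 -0.071
outer loop
vertex -2.744 -3.079 0.783
vertex -2.854 -2.764 3.107
vertex -1.934 -3.644 2.277
endloop
endfacet
facet normal 0.452 -0.316 0.834
outer loop
vertex -1.934 -3.644 2.277
vertex -3.496 -3.501 3.177
vertex -2.577 -4.381 2.346
endloop
endfacet
facet normal 0.452 -0.315 0.835
outer loop
vertex -2.854 -2.764 3.107
vertex -3.496 -3.501 3.177
vertex -1.934 -3.644 2.277
endloop
endfacet
facet normal -0.934 -0.255 0.249
outer loop
vertex 2.07 1.499 2.706
vertex 2.29 0.421 2.427
vertex 2.474 0.782 3.488
endloop
endfacet
facet normal -0.709 0.298 0.639
outer loop
vertex 2.07 1.499 2.706
vertex 2.474 0.782 3.488
vertex 2.871 1.845 3.433
endloop
endfacet
facet normal -0.531 0.825 0.193
outer loop
vertex 2.07 1.499 2.706
vertex 2.871 1.845 3.433
vertex 2.932 2.14 2.338
endloop
endfacet
facet normal -0.647 0.598 -0.474
outer loop
vertex 2.07 1.499 2.706
vertex 2.932 2.14 2.338
vertex 2.574 1.26 1.716
endloop
endfacet
facet normal -0.896 -0.069 -0.439
outer loop
vertex 2.07 1.499 2.706
vertex 2.574 1.26 1.716
vertex 2.29 0.421 2.427
endloop
endfacet
facet normal -0.120 0.096 0.988
outer loop
vertex 2.871 1.845 3.433
vertex 2.474 0.782 3.488
vertex 3.586 0.98 3.604
endloop
endfacet
facet normal -0.484 -0.799 0.356
outer loop
vertex 2.474 0.782 3.488
vertex 2.29 0.421 2.427
vertex 3.228 0.1 2.982
endloop
endfacet
facet normal -0.422 -0.499 -0.757
outer loop
vertex 2.29 0.421 2.427
vertex 2.574 1.26 1.716
vertex 3.289 0.395 1.887
endloop
endfacet
facet normal -0.019 0.582 -0.813
outer loop
vertex 2.574 1.26 1.716
vertex 2.932 2.14 2.338
vertex 3.686 1.458 1.832
endloop
endfacet
facet normal 0.168 0.949 0.265
outer loop
vertex 2.932 2.14 2.338
vertex 2.871 1.845 3.433
vertex 3.87 1.819 2.893
endloop
endfacet
facet normal 0.647 -0.598 0.474
outer loop
vertex 4.09 0.741 2.614
vertex 3.586 0.98 3.604
vertex 3.228 0.1 2.982
endloop
endfacet
facet normal 0.531 -0.825 -0.193
outer loop
vertex 4.09 0.741 2.614
vertex 3.228 0.1 2.982
vertex 3.289 0.395 1.887
endloop
endfacet
facet normal 0.709 -0.298 -0.639
outer loop
vertex 4.09 0.741 2.614
vertex 3.289 0.395 1.887
vertex 3.686 1.458 1.832
endloop
endfacet
facet normal 0.934 0.255 -0.249
outer loop
vertex 4.09 0.741 2.614
vertex 3.686 1.458 1.832
vertex 3.87 1.819 2.893
endloop
endfacet
facet normal 0.896 0.069 0.439
outer loop
vertex 4.09 0.741 2.614
vertex 3.87 1.819 2.893
vertex 3.586 0.98 3.604
endloop
endfacet
facet normal 0.019 -0.582 0.813
outer loop
vertex 3.228 0.1 2.982
vertex 3.586 0.98 3.604
vertex 2.474 0.782 3.488
endloop
endfacet
facet normal -0.168 -0.949 -0.265
outer loop
vertex 3.289 0.395 1.887
vertex 3.228 0.1 2.982
vertex 2.29 0.421 2.427
endloop
endfacet
facet normal 0.120 -0.096 -0.988
outer loop
vertex 3.686 1.458 1.832
vertex 3.289 0.395 1.887
vertex 2.574 1.26 1.716
endloop
endfacet
facet normal 0.484 0.799 -0.356
outer loop
vertex 3.87 1.819 2.893
vertex 3.686 1.458 1.832
vertex 2.932 2.14 2.338
endloop
endfacet
facet normal 0.422 0.499 0.757
outer loop
vertex 3.586 0.98 3.604
vertex 3.87 1.819 2.893
vertex 2.871 1.845 3.433
endloop
endfacet

endsolid


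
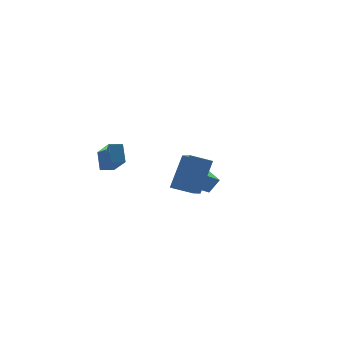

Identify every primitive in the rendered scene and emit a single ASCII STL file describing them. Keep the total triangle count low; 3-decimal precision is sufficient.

solid 
facet normal -0.484 -0.257 -0.837
outer loop
vertex 0.336 -5.021 1.513
vertex -0.728 -4.496 1.967
vertex 0.747 -3.605 0.841
endloop
endfacet
facet normal 0.837 -0.413 -0.358
outer loop
vertex 1.808 -3.044 2.673
vertex 0.336 -5.021 1.513
vertex 0.747 -3.605 0.841
endloop
endfacet
facet normal -0.484 -0.257 -0.837
outer loop
vertex 0.747 -3.605 0.841
vertex -0.728 -4.496 1.967
vertex -0.316 -3.081 1.295
endloop
endfacet
facet normal 0.254 0.874 -0.415
outer loop
vertex -0.316 -3.081 1.295
vertex 1.808 -3.044 2.673
vertex 0.747 -3.605 0.841
endloop
endfacet
facet normal -0.254 -0.874 0.415
outer loop
vertex 0.336 -5.021 1.513
vertex 0.333 -3.935 3.799
vertex -0.728 -4.496 1.967
endloop
endfacet
facet normal 0.837 -0.414 -0.358
outer loop
vertex 1.396 -4.459 3.345
vertex 0.336 -5.021 1.513
vertex 1.808 -3.044 2.673
endloop
endfacet
facet normal -0.254 -0.874 0.415
outer loop
vertex 1.396 -4.459 3.345
vertex 0.333 -3.935 3.799
vertex 0.336 -5.021 1.513
endloop
endfacet
facet normal -0.837 0.414 0.358
outer loop
vertex -0.728 -4.496 1.967
vertex 0.333 -3.935 3.799
vertex -0.316 -3.081 1.295
endloop
endfacet
facet normal 0.254 0.874 -0.415
outer loop
vertex 0.744 -2.519 3.127
vertex 1.808 -3.044 2.673
vertex -0.316 -3.081 1.295
endloop
endfacet
facet normal -0.837 0.413 0.358
outer loop
vertex -0.316 -3.081 1.295
vertex 0.333 -3.935 3.799
vertex 0.744 -2.519 3.127
endloop
endfacet
facet normal 0.484 0.257 0.837
outer loop
vertex 0.744 -2.519 3.127
vertex 1.396 -4.459 3.345
vertex 1.808 -3.044 2.673
endloop
endfacet
facet normal 0.484 0.257 0.837
outer loop
vertex 0.333 -3.935 3.799
vertex 1.396 -4.459 3.345
vertex 0.744 -2.519 3.127
endloop
endfacet
facet normal -0.534 0.155 -0.831
outer loop
vertex 2.645 -0.616 -0.476
vertex 2.716 1.533 -0.12
vertex 3.549 -0.552 -1.045
endloop
endfacet
facet normal -0.033 -0.986 -0.163
outer loop
vertex 4.104 -0.713 -0.18
vertex 2.645 -0.616 -0.476
vertex 3.549 -0.552 -1.045
endloop
endfacet
facet normal -0.534 0.155 -0.831
outer loop
vertex 3.549 -0.552 -1.045
vertex 2.716 1.533 -0.12
vertex 3.62 1.598 -0.689
endloop
endfacet
facet normal 0.845 0.060 -0.531
outer loop
vertex 3.62 1.598 -0.689
vertex 4.104 -0.713 -0.18
vertex 3.549 -0.552 -1.045
endloop
endfacet
facet normal -0.845 -0.060 0.531
outer loop
vertex 2.645 -0.616 -0.476
vertex 3.271 1.372 0.745
vertex 2.716 1.533 -0.12
endloop
endfacet
facet normal -0.032 -0.986 -0.164
outer loop
vertex 3.2 -0.778 0.389
vertex 2.645 -0.616 -0.476
vertex 4.104 -0.713 -0.18
endloop
endfacet
facet normal -0.845 -0.060 0.531
outer loop
vertex 3.2 -0.778 0.389
vertex 3.271 1.372 0.745
vertex 2.645 -0.616 -0.476
endloop
endfacet
facet normal 0.032 0.986 0.163
outer loop
vertex 2.716 1.533 -0.12
vertex 3.271 1.372 0.745
vertex 3.62 1.598 -0.689
endloop
endfacet
facet normal 0.845 0.060 -0.531
outer loop
vertex 4.175 1.436 0.176
vertex 4.104 -0.713 -0.18
vertex 3.62 1.598 -0.689
endloop
endfacet
facet normal 0.033 0.986 0.163
outer loop
vertex 3.62 1.598 -0.689
vertex 3.271 1.372 0.745
vertex 4.175 1.436 0.176
endloop
endfacet
facet normal 0.534 -0.155 0.831
outer loop
vertex 4.175 1.436 0.176
vertex 3.2 -0.778 0.389
vertex 4.104 -0.713 -0.18
endloop
endfacet
facet normal 0.534 -0.155 0.831
outer loop
vertex 3.271 1.372 0.745
vertex 3.2 -0.778 0.389
vertex 4.175 1.436 0.176
endloop
endfacet
facet normal -0.976 0.164 0.140
outer loop
vertex -1.228 1.586 1.479
vertex -0.956 2.37 2.453
vertex -1.155 3.024 0.301
endloop
endfacet
facet normal -0.213 -0.613 -0.761
outer loop
vertex -0.364 2.89 0.187
vertex -1.228 1.586 1.479
vertex -1.155 3.024 0.301
endloop
endfacet
facet normal -0.976 0.164 0.140
outer loop
vertex -1.155 3.024 0.301
vertex -0.956 2.37 2.453
vertex -0.883 3.808 1.275
endloop
endfacet
facet normal 0.040 0.773 -0.633
outer loop
vertex -0.883 3.808 1.275
vertex -0.364 2.89 0.187
vertex -1.155 3.024 0.301
endloop
endfacet
facet normal -0.040 -0.773 0.633
outer loop
vertex -1.228 1.586 1.479
vertex -0.165 2.236 2.339
vertex -0.956 2.37 2.453
endloop
endfacet
facet normal -0.213 -0.613 -0.761
outer loop
vertex -0.437 1.452 1.365
vertex -1.228 1.586 1.479
vertex -0.364 2.89 0.187
endloop
endfacet
facet normal -0.040 -0.773 0.633
outer loop
vertex -0.437 1.452 1.365
vertex -0.165 2.236 2.339
vertex -1.228 1.586 1.479
endloop
endfacet
facet normal 0.213 0.613 0.761
outer loop
vertex -0.956 2.37 2.453
vertex -0.165 2.236 2.339
vertex -0.883 3.808 1.275
endloop
endfacet
facet normal 0.040 0.773 -0.633
outer loop
vertex -0.092 3.674 1.161
vertex -0.364 2.89 0.187
vertex -0.883 3.808 1.275
endloop
endfacet
facet normal 0.213 0.613 0.761
outer loop
vertex -0.883 3.808 1.275
vertex -0.165 2.236 2.339
vertex -0.092 3.674 1.161
endloop
endfacet
facet normal 0.976 -0.164 -0.140
outer loop
vertex -0.092 3.674 1.161
vertex -0.437 1.452 1.365
vertex -0.364 2.89 0.187
endloop
endfacet
facet normal 0.976 -0.164 -0.140
outer loop
vertex -0.165 2.236 2.339
vertex -0.437 1.452 1.365
vertex -0.092 3.674 1.161
endloop
endfacet

endsolid
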